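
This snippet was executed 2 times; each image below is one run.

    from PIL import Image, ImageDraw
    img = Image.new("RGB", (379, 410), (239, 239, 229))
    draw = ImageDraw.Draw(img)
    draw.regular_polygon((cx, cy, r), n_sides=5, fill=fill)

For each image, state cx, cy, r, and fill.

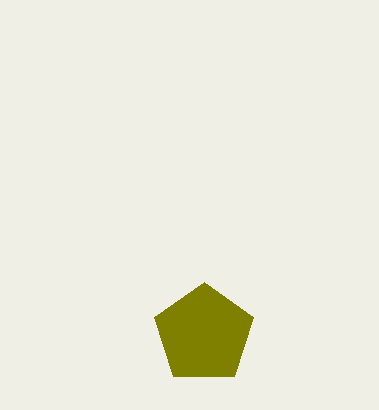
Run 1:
cx = 204
cy = 334
r = 52
fill = 'olive'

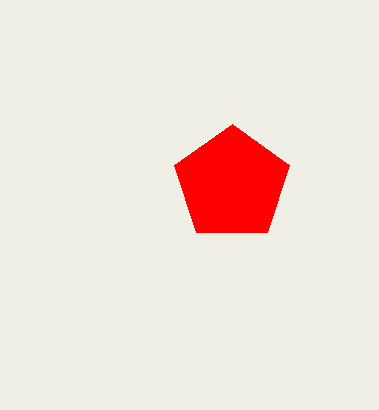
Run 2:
cx = 232; cy = 184; r = 60; fill = 'red'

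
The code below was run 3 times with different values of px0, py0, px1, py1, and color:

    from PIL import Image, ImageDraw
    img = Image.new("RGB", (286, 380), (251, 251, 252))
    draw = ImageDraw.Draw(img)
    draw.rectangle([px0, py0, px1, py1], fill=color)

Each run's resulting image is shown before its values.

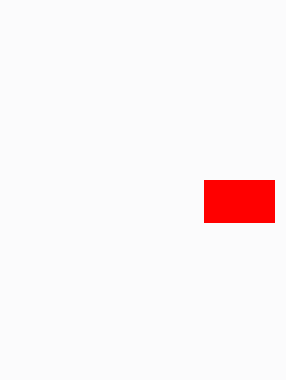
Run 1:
px0 = 204
py0 = 180
px1 = 274
py1 = 222
color = 'red'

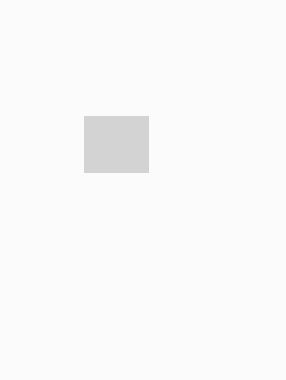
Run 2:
px0 = 84; py0 = 116; px1 = 148; py1 = 172; color = 'lightgray'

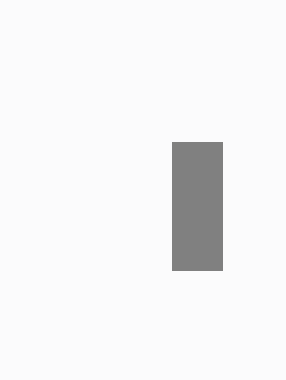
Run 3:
px0 = 172; py0 = 142; px1 = 222; py1 = 270; color = 'gray'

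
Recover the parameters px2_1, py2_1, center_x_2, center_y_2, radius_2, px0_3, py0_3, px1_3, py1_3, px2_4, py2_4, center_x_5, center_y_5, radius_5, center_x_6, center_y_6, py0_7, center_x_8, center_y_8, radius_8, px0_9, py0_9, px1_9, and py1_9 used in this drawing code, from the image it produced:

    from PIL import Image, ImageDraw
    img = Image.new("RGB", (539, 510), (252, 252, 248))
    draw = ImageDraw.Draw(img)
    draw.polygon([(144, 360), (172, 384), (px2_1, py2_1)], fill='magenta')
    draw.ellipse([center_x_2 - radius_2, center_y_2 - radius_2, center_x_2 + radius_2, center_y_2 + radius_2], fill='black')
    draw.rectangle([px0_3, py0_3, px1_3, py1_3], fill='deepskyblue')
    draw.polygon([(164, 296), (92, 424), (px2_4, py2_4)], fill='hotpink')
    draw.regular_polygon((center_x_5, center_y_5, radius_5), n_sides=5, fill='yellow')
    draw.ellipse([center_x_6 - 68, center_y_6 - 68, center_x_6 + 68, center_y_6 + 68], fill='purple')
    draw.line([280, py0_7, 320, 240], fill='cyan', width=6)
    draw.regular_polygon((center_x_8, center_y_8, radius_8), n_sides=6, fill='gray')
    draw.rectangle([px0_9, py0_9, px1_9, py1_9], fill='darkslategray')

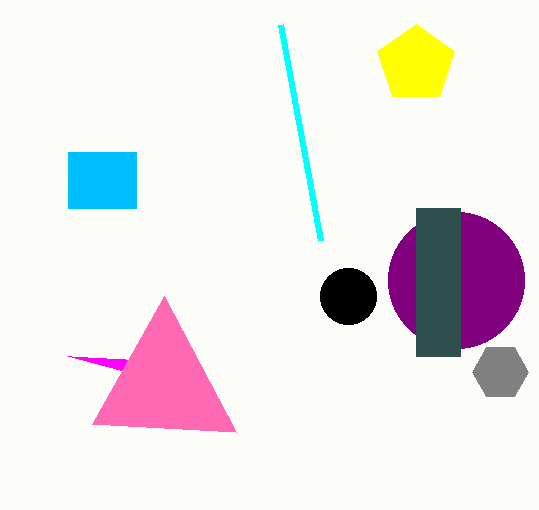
px2_1 = 68; py2_1 = 356; center_x_2 = 348; center_y_2 = 296; radius_2 = 28; px0_3 = 68; py0_3 = 152; px1_3 = 136; py1_3 = 208; px2_4 = 236; py2_4 = 432; center_x_5 = 416; center_y_5 = 64; radius_5 = 40; center_x_6 = 456; center_y_6 = 280; py0_7 = 24; center_x_8 = 500; center_y_8 = 372; radius_8 = 28; px0_9 = 416; py0_9 = 208; px1_9 = 460; py1_9 = 356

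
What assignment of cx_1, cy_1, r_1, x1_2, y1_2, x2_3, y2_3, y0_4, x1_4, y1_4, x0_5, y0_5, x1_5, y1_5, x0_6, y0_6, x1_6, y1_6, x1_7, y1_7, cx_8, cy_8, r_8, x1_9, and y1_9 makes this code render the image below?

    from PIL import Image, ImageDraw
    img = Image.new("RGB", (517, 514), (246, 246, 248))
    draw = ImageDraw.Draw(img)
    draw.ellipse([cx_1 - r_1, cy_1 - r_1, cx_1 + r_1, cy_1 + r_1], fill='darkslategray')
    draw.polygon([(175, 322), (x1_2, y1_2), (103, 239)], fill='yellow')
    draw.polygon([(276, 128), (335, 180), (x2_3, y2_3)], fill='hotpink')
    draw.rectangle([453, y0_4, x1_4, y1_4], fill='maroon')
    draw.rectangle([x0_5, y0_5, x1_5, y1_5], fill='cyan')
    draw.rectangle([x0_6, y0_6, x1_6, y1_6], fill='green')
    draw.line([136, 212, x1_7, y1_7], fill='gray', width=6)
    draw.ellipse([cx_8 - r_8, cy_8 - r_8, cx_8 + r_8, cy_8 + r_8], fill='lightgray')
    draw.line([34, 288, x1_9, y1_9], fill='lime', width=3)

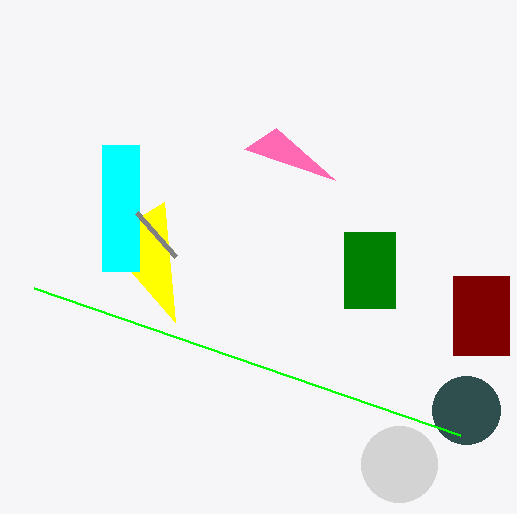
cx_1 = 466, cy_1 = 410, r_1 = 34, x1_2 = 164, y1_2 = 202, x2_3 = 244, y2_3 = 149, y0_4 = 276, x1_4 = 509, y1_4 = 355, x0_5 = 102, y0_5 = 145, x1_5 = 139, y1_5 = 271, x0_6 = 344, y0_6 = 232, x1_6 = 395, y1_6 = 308, x1_7 = 175, y1_7 = 256, cx_8 = 399, cy_8 = 464, r_8 = 38, x1_9 = 460, y1_9 = 435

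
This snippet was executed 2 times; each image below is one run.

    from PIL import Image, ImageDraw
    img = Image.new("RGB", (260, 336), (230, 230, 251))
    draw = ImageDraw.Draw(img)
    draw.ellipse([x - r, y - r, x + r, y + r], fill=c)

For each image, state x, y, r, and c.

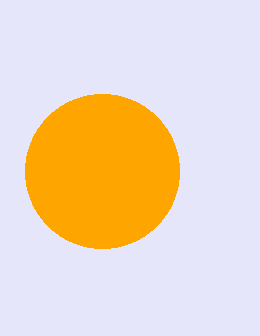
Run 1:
x = 102
y = 171
r = 77
c = 'orange'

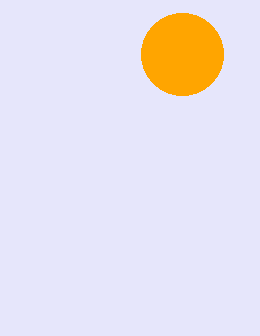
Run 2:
x = 182, y = 54, r = 41, c = 'orange'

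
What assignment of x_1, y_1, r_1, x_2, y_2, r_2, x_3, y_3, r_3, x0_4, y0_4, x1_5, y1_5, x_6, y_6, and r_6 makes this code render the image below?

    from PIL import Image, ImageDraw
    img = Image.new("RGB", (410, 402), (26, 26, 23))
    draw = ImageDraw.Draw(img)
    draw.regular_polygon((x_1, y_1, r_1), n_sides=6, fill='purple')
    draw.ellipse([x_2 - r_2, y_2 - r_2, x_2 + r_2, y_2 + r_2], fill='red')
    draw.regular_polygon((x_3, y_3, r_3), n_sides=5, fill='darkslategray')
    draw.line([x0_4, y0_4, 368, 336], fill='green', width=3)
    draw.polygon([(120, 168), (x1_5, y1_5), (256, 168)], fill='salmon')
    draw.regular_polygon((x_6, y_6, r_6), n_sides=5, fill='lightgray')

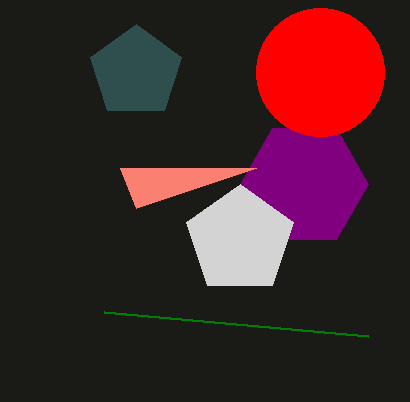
x_1 = 304
y_1 = 184
r_1 = 64
x_2 = 320
y_2 = 72
r_2 = 64
x_3 = 136
y_3 = 72
r_3 = 48
x0_4 = 104
y0_4 = 312
x1_5 = 136
y1_5 = 208
x_6 = 240
y_6 = 240
r_6 = 56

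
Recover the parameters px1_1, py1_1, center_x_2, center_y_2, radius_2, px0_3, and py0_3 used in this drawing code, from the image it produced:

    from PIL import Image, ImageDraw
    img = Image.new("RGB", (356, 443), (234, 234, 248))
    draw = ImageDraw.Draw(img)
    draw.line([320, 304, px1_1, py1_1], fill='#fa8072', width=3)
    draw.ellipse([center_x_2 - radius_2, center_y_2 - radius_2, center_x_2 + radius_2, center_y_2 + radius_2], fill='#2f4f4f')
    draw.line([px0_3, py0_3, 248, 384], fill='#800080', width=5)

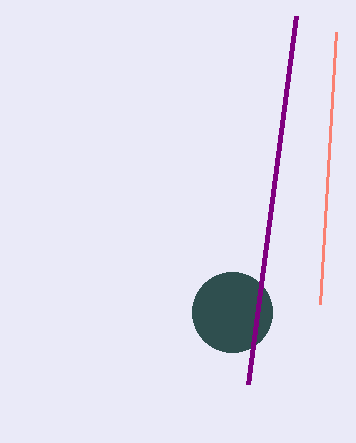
px1_1 = 336; py1_1 = 32; center_x_2 = 232; center_y_2 = 312; radius_2 = 40; px0_3 = 296; py0_3 = 16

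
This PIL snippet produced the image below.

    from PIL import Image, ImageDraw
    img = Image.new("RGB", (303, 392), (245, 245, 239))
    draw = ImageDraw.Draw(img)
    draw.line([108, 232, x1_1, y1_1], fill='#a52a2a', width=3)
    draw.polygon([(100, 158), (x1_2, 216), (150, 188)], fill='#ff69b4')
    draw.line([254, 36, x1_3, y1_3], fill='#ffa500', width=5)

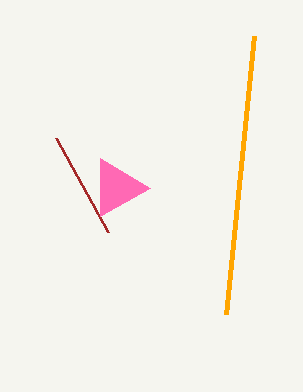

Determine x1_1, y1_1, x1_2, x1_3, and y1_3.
x1_1 = 56; y1_1 = 138; x1_2 = 100; x1_3 = 226; y1_3 = 314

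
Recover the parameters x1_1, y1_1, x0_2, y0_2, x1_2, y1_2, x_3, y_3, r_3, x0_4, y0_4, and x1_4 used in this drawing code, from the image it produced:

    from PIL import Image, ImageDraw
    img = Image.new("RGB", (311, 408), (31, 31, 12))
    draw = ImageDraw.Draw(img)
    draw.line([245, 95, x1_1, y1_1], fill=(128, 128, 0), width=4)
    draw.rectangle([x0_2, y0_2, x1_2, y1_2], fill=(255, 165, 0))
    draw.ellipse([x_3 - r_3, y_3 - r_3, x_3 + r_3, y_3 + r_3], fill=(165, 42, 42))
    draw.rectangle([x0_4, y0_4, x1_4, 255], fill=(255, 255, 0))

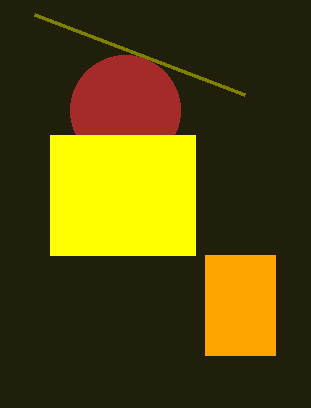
x1_1 = 35; y1_1 = 15; x0_2 = 205; y0_2 = 255; x1_2 = 275; y1_2 = 355; x_3 = 125; y_3 = 110; r_3 = 55; x0_4 = 50; y0_4 = 135; x1_4 = 195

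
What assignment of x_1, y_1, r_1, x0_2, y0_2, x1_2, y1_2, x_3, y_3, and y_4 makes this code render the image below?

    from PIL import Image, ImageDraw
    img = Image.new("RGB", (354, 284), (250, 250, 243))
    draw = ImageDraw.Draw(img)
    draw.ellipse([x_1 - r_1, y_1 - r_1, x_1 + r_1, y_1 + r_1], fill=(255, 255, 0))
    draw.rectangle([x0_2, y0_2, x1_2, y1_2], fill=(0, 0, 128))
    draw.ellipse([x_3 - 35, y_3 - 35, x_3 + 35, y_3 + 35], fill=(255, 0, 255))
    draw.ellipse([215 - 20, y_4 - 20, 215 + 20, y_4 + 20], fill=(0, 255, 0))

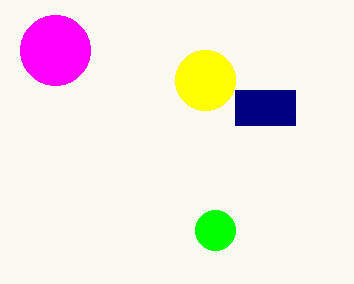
x_1 = 205
y_1 = 80
r_1 = 30
x0_2 = 235
y0_2 = 90
x1_2 = 295
y1_2 = 125
x_3 = 55
y_3 = 50
y_4 = 230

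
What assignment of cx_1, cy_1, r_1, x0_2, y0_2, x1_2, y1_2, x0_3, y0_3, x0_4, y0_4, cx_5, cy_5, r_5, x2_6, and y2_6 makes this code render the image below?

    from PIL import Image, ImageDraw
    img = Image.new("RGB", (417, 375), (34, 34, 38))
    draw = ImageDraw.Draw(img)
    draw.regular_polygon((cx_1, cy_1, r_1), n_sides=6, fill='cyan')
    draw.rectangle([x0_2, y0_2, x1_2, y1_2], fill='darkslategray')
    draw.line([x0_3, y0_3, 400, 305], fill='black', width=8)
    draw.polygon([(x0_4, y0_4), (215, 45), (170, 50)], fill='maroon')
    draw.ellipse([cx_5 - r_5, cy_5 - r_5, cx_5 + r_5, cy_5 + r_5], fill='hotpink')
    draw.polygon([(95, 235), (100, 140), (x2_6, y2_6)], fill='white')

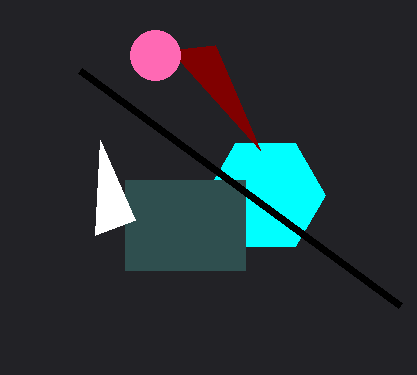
cx_1 = 265
cy_1 = 195
r_1 = 60
x0_2 = 125
y0_2 = 180
x1_2 = 245
y1_2 = 270
x0_3 = 80
y0_3 = 70
x0_4 = 260
y0_4 = 150
cx_5 = 155
cy_5 = 55
r_5 = 25
x2_6 = 135
y2_6 = 220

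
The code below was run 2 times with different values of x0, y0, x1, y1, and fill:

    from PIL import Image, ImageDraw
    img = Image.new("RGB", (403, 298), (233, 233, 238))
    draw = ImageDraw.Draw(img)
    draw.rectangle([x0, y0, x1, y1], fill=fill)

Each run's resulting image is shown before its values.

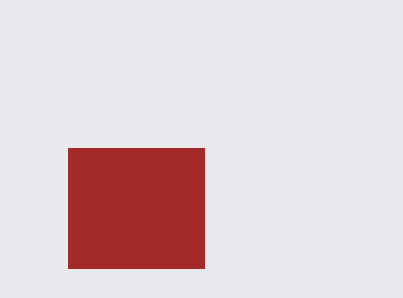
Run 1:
x0 = 68, y0 = 148, x1 = 204, y1 = 268, fill = 'brown'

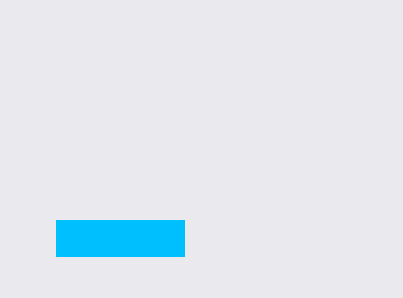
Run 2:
x0 = 56
y0 = 220
x1 = 184
y1 = 256
fill = 'deepskyblue'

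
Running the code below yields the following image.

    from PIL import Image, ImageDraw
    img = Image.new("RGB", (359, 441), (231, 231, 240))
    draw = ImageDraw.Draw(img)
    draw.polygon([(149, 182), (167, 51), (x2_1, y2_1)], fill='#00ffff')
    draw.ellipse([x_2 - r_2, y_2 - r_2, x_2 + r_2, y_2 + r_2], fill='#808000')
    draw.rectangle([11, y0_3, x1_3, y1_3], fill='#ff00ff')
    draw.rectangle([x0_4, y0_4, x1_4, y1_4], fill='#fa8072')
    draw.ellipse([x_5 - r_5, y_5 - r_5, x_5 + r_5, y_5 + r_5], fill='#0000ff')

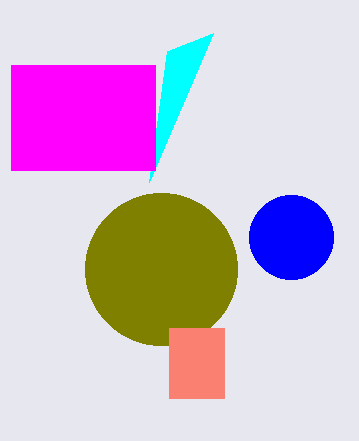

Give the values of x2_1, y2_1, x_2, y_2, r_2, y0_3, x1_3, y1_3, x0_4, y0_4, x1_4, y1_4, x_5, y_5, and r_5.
x2_1 = 213
y2_1 = 33
x_2 = 161
y_2 = 269
r_2 = 76
y0_3 = 65
x1_3 = 155
y1_3 = 170
x0_4 = 169
y0_4 = 328
x1_4 = 224
y1_4 = 398
x_5 = 291
y_5 = 237
r_5 = 42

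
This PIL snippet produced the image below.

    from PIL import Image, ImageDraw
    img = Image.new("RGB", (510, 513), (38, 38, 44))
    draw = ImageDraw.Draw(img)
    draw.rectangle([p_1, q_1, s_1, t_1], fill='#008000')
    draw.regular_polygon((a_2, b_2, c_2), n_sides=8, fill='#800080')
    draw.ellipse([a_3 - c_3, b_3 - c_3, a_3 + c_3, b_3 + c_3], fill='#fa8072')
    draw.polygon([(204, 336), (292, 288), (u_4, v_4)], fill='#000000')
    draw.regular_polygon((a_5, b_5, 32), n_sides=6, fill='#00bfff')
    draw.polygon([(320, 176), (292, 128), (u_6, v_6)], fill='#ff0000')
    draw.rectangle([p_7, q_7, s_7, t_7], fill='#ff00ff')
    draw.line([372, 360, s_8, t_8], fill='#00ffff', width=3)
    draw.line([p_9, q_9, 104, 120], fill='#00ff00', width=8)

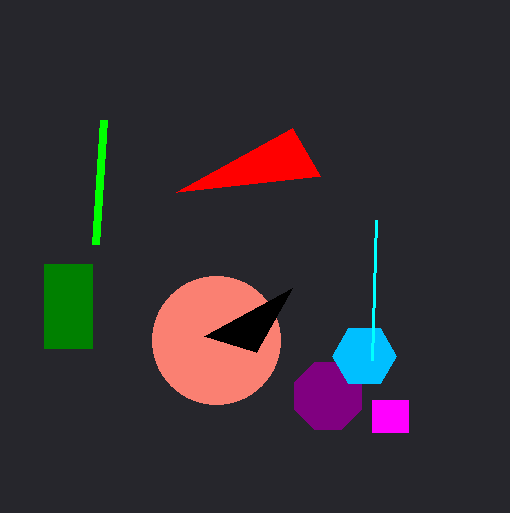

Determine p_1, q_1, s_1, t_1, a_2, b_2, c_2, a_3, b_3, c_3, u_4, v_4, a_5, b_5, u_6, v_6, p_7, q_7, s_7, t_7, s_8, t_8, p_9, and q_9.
p_1 = 44, q_1 = 264, s_1 = 92, t_1 = 348, a_2 = 328, b_2 = 396, c_2 = 36, a_3 = 216, b_3 = 340, c_3 = 64, u_4 = 256, v_4 = 352, a_5 = 364, b_5 = 356, u_6 = 176, v_6 = 192, p_7 = 372, q_7 = 400, s_7 = 408, t_7 = 432, s_8 = 376, t_8 = 220, p_9 = 96, q_9 = 244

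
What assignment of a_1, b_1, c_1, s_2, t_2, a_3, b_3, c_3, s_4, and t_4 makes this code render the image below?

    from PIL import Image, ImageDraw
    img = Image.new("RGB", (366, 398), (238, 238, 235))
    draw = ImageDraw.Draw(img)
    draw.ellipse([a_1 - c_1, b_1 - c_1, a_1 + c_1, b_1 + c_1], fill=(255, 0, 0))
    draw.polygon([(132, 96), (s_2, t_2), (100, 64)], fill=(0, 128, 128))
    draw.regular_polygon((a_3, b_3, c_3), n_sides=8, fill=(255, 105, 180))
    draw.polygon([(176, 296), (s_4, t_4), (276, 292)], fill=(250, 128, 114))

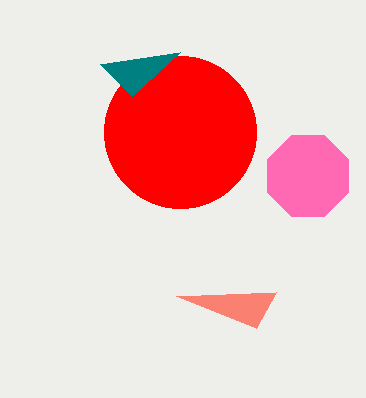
a_1 = 180, b_1 = 132, c_1 = 76, s_2 = 180, t_2 = 52, a_3 = 308, b_3 = 176, c_3 = 44, s_4 = 256, t_4 = 328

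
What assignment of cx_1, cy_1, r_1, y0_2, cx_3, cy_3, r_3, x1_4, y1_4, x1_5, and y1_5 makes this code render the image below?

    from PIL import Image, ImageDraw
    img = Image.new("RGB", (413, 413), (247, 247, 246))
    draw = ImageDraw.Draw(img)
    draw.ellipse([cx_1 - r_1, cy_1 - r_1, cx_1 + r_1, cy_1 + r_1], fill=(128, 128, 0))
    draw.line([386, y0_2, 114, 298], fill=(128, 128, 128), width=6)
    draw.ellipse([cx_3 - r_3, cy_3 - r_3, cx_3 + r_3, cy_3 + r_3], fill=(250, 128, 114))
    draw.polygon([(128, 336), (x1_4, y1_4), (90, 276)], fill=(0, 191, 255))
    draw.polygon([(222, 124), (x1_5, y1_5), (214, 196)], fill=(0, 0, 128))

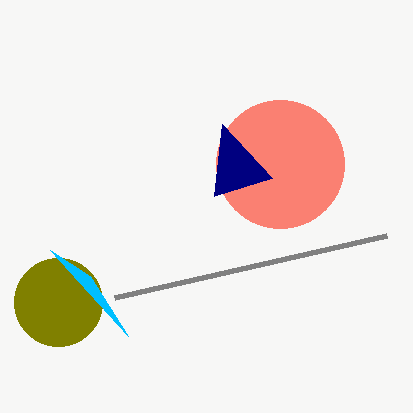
cx_1 = 58, cy_1 = 302, r_1 = 44, y0_2 = 236, cx_3 = 280, cy_3 = 164, r_3 = 64, x1_4 = 50, y1_4 = 250, x1_5 = 272, y1_5 = 178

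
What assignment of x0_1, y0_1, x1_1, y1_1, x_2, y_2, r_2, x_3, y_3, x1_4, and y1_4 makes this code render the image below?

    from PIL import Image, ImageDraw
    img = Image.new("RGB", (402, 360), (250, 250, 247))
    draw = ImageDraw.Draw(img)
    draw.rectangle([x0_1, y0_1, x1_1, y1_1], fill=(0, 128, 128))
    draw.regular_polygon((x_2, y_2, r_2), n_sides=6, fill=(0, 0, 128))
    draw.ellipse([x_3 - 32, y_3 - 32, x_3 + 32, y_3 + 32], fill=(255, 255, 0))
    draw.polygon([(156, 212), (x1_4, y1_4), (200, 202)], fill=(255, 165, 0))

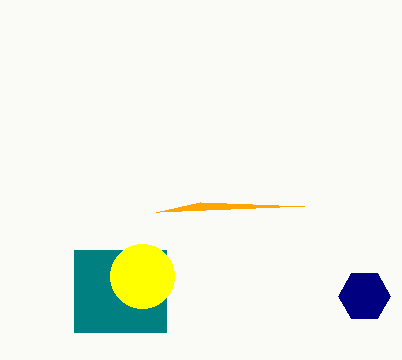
x0_1 = 74, y0_1 = 250, x1_1 = 166, y1_1 = 332, x_2 = 364, y_2 = 296, r_2 = 26, x_3 = 142, y_3 = 276, x1_4 = 304, y1_4 = 206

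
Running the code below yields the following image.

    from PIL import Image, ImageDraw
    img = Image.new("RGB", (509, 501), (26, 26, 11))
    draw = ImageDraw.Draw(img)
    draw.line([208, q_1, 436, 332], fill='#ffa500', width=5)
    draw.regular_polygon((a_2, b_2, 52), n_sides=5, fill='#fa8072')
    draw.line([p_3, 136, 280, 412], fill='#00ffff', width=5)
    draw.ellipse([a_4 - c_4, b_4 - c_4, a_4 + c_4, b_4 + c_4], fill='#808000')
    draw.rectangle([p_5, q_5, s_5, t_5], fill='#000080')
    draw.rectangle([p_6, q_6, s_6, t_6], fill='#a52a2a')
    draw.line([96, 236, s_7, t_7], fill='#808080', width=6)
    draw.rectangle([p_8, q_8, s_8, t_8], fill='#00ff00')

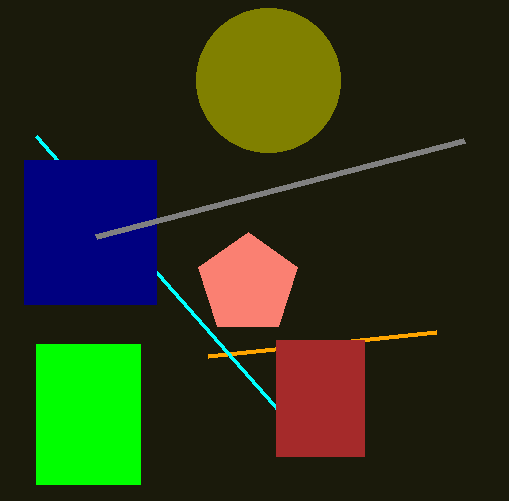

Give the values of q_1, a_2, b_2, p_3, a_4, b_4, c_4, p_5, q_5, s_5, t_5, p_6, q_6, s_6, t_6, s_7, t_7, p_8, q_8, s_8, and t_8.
q_1 = 356, a_2 = 248, b_2 = 284, p_3 = 36, a_4 = 268, b_4 = 80, c_4 = 72, p_5 = 24, q_5 = 160, s_5 = 156, t_5 = 304, p_6 = 276, q_6 = 340, s_6 = 364, t_6 = 456, s_7 = 464, t_7 = 140, p_8 = 36, q_8 = 344, s_8 = 140, t_8 = 484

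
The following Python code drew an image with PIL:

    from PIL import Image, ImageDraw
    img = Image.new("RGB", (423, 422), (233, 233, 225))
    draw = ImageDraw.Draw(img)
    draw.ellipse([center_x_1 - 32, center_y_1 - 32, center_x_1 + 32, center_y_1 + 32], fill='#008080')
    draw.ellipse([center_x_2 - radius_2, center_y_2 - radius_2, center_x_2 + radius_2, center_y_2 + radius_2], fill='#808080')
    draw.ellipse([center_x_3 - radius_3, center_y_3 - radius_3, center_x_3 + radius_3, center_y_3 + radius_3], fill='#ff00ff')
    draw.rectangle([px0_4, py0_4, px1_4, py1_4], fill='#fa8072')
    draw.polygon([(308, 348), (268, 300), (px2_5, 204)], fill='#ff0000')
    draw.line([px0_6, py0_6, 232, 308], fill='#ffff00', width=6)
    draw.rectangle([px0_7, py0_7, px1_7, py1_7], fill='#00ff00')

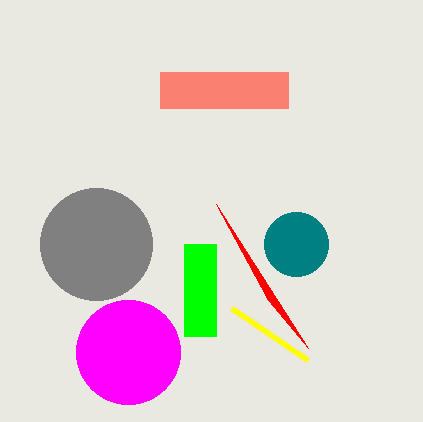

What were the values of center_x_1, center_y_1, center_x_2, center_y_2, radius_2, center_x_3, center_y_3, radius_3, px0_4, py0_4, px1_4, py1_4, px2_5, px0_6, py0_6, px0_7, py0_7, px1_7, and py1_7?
center_x_1 = 296; center_y_1 = 244; center_x_2 = 96; center_y_2 = 244; radius_2 = 56; center_x_3 = 128; center_y_3 = 352; radius_3 = 52; px0_4 = 160; py0_4 = 72; px1_4 = 288; py1_4 = 108; px2_5 = 216; px0_6 = 308; py0_6 = 360; px0_7 = 184; py0_7 = 244; px1_7 = 216; py1_7 = 336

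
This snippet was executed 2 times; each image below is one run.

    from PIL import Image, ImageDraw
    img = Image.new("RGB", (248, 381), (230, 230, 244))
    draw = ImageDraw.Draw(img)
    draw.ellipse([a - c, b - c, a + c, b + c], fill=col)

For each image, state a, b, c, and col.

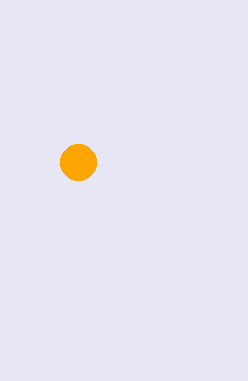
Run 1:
a = 78
b = 162
c = 18
col = 'orange'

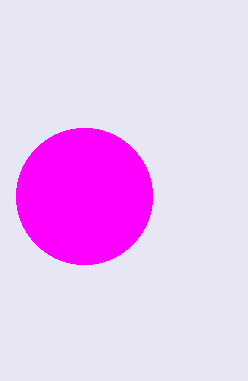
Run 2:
a = 84; b = 196; c = 68; col = 'magenta'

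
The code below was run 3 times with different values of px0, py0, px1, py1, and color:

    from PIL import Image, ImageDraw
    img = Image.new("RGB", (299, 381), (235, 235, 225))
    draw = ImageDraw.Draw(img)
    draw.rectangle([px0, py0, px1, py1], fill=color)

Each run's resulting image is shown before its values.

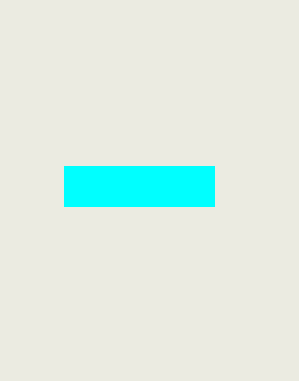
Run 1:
px0 = 64
py0 = 166
px1 = 214
py1 = 206
color = 'cyan'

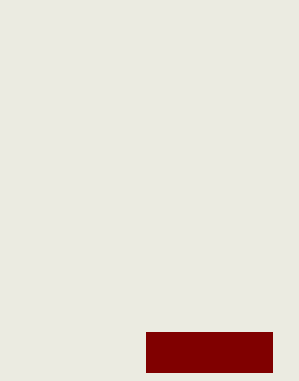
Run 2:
px0 = 146
py0 = 332
px1 = 272
py1 = 372
color = 'maroon'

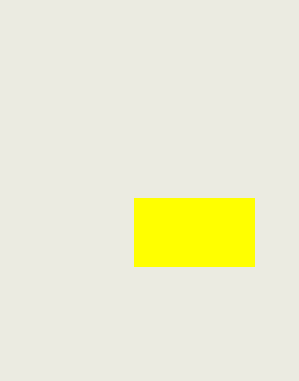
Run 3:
px0 = 134, py0 = 198, px1 = 254, py1 = 266, color = 'yellow'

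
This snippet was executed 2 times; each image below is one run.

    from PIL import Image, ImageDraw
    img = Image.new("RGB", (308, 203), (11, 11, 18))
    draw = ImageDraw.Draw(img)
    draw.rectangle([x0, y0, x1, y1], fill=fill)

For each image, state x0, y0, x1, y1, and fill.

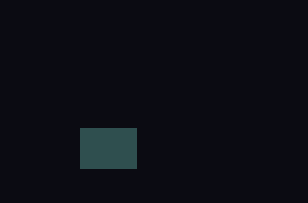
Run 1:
x0 = 80, y0 = 128, x1 = 136, y1 = 168, fill = 'darkslategray'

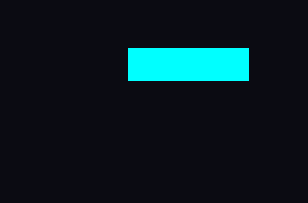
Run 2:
x0 = 128, y0 = 48, x1 = 248, y1 = 80, fill = 'cyan'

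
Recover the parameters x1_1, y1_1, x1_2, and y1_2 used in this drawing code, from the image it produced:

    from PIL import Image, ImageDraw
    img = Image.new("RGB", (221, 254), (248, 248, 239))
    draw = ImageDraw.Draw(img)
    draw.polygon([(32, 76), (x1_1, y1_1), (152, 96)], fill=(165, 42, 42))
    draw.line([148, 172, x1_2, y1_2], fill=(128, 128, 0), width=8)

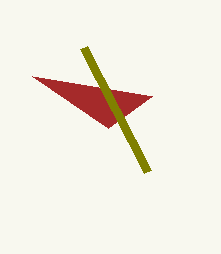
x1_1 = 108; y1_1 = 128; x1_2 = 84; y1_2 = 48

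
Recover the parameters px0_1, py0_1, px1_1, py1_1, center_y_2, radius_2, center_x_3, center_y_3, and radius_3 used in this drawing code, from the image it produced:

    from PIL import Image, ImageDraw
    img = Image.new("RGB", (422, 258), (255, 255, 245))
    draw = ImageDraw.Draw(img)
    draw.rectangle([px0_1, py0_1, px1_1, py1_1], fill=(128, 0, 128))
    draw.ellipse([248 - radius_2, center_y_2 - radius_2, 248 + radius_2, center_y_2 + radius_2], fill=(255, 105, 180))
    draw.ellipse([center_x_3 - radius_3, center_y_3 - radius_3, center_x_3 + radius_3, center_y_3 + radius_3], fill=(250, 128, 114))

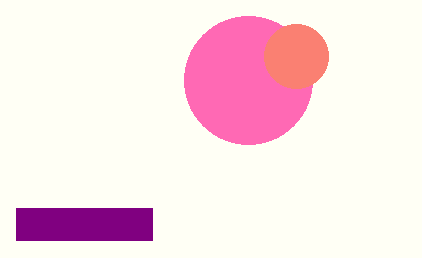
px0_1 = 16; py0_1 = 208; px1_1 = 152; py1_1 = 240; center_y_2 = 80; radius_2 = 64; center_x_3 = 296; center_y_3 = 56; radius_3 = 32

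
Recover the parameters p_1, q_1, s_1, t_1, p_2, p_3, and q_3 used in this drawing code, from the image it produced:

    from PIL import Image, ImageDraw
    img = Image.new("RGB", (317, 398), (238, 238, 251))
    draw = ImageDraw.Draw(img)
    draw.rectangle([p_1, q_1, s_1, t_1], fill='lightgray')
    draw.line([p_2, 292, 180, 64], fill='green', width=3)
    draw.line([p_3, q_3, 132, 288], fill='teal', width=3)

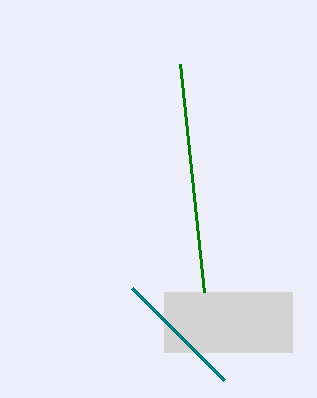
p_1 = 164
q_1 = 292
s_1 = 292
t_1 = 352
p_2 = 204
p_3 = 224
q_3 = 380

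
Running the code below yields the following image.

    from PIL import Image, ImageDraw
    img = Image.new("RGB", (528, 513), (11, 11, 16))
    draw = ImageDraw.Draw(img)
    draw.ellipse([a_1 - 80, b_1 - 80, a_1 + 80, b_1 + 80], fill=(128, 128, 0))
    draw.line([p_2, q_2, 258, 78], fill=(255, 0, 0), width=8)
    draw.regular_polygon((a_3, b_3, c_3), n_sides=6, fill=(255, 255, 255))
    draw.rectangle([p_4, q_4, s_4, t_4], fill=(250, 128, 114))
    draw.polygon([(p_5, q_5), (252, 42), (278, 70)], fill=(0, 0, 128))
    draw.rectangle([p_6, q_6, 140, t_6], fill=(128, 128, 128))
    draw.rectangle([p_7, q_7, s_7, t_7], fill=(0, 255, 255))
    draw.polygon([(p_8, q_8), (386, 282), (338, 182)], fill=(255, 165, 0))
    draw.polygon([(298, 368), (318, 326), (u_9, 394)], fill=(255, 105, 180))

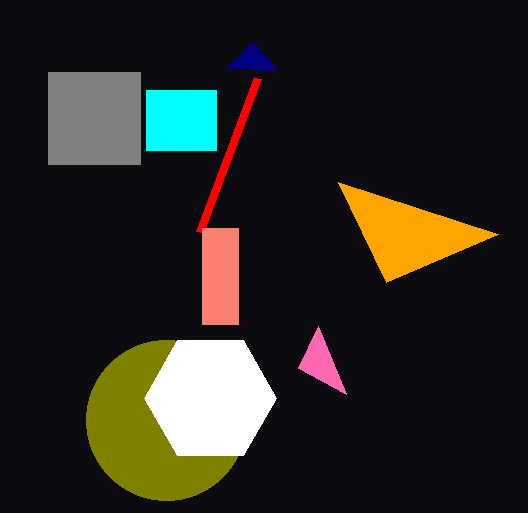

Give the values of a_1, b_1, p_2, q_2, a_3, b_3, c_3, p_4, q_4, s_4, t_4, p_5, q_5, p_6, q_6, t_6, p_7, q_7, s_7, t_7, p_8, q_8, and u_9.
a_1 = 166; b_1 = 420; p_2 = 200; q_2 = 232; a_3 = 210; b_3 = 398; c_3 = 66; p_4 = 202; q_4 = 228; s_4 = 238; t_4 = 324; p_5 = 226; q_5 = 68; p_6 = 48; q_6 = 72; t_6 = 164; p_7 = 146; q_7 = 90; s_7 = 216; t_7 = 150; p_8 = 498; q_8 = 234; u_9 = 346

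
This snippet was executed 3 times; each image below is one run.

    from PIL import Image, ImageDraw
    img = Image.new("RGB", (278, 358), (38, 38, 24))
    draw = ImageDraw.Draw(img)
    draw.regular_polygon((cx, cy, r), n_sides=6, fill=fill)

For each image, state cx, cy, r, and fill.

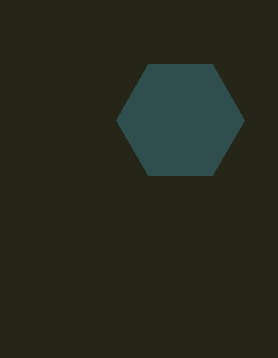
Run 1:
cx = 180
cy = 120
r = 64
fill = 'darkslategray'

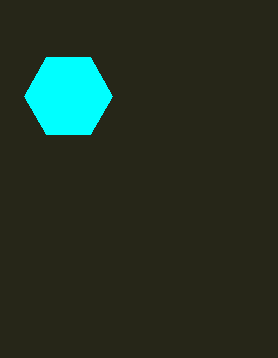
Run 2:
cx = 68, cy = 96, r = 44, fill = 'cyan'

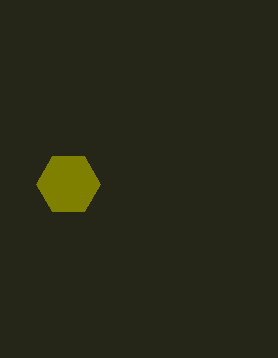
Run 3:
cx = 68
cy = 184
r = 32
fill = 'olive'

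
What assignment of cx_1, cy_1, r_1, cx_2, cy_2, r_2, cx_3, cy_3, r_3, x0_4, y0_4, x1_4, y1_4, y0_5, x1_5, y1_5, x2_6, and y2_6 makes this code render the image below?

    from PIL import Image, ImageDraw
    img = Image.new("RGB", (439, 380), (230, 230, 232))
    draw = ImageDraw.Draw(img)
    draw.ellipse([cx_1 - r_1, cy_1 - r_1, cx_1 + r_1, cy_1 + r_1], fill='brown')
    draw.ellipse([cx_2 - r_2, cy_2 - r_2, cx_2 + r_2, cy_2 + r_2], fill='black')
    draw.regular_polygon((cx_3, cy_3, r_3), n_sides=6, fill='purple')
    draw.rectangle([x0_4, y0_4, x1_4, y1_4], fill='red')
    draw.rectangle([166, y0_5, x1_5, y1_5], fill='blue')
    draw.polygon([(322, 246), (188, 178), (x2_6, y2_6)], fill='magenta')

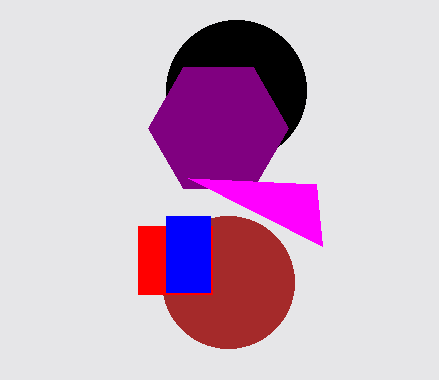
cx_1 = 228
cy_1 = 282
r_1 = 66
cx_2 = 236
cy_2 = 90
r_2 = 70
cx_3 = 218
cy_3 = 128
r_3 = 70
x0_4 = 138
y0_4 = 226
x1_4 = 212
y1_4 = 294
y0_5 = 216
x1_5 = 210
y1_5 = 292
x2_6 = 316
y2_6 = 184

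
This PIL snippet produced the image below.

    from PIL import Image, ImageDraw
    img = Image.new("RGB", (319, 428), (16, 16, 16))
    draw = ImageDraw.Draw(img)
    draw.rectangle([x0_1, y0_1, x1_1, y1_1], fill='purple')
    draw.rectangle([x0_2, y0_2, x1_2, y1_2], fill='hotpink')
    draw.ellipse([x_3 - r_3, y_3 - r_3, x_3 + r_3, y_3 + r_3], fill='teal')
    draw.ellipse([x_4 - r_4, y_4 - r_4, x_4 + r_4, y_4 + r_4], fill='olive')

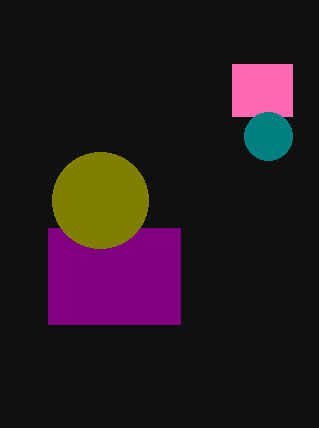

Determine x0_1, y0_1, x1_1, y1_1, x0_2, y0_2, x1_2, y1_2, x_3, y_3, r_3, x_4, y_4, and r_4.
x0_1 = 48
y0_1 = 228
x1_1 = 180
y1_1 = 324
x0_2 = 232
y0_2 = 64
x1_2 = 292
y1_2 = 116
x_3 = 268
y_3 = 136
r_3 = 24
x_4 = 100
y_4 = 200
r_4 = 48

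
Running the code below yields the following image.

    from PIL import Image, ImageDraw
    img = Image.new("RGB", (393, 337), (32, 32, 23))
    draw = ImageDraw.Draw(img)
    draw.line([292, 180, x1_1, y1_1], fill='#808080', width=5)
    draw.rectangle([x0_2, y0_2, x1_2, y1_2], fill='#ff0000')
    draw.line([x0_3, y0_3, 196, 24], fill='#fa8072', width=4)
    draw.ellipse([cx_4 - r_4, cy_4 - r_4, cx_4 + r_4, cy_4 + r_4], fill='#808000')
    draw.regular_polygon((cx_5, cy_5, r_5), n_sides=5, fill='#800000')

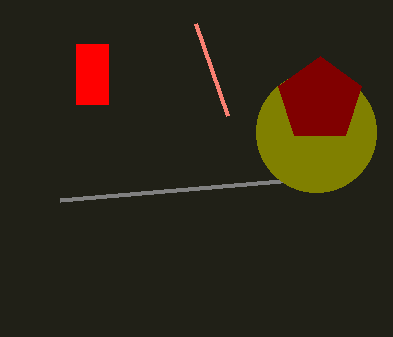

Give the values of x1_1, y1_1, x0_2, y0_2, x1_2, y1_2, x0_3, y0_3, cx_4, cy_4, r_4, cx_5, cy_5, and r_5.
x1_1 = 60, y1_1 = 200, x0_2 = 76, y0_2 = 44, x1_2 = 108, y1_2 = 104, x0_3 = 228, y0_3 = 116, cx_4 = 316, cy_4 = 132, r_4 = 60, cx_5 = 320, cy_5 = 100, r_5 = 44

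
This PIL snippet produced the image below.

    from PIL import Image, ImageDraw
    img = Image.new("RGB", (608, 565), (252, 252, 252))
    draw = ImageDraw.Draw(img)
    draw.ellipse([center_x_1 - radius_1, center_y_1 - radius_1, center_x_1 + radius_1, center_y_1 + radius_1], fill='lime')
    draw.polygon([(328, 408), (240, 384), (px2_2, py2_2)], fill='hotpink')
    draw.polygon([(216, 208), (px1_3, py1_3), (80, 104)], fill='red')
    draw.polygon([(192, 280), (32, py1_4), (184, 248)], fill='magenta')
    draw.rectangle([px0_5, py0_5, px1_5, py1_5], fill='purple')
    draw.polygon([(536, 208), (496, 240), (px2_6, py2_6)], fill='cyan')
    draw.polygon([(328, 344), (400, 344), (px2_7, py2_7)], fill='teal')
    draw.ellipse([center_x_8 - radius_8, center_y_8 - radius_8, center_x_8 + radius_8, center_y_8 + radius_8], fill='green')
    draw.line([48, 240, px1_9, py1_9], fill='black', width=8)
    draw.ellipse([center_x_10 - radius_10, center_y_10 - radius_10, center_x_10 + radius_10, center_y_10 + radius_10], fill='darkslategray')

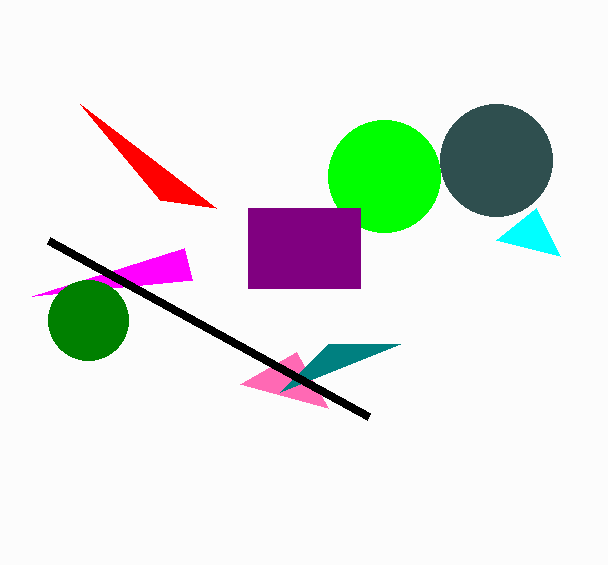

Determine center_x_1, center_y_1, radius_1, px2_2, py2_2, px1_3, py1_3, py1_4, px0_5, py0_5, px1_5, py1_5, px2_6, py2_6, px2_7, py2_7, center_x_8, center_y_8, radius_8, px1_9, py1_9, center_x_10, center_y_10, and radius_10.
center_x_1 = 384; center_y_1 = 176; radius_1 = 56; px2_2 = 296; py2_2 = 352; px1_3 = 160; py1_3 = 200; py1_4 = 296; px0_5 = 248; py0_5 = 208; px1_5 = 360; py1_5 = 288; px2_6 = 560; py2_6 = 256; px2_7 = 280; py2_7 = 392; center_x_8 = 88; center_y_8 = 320; radius_8 = 40; px1_9 = 368; py1_9 = 416; center_x_10 = 496; center_y_10 = 160; radius_10 = 56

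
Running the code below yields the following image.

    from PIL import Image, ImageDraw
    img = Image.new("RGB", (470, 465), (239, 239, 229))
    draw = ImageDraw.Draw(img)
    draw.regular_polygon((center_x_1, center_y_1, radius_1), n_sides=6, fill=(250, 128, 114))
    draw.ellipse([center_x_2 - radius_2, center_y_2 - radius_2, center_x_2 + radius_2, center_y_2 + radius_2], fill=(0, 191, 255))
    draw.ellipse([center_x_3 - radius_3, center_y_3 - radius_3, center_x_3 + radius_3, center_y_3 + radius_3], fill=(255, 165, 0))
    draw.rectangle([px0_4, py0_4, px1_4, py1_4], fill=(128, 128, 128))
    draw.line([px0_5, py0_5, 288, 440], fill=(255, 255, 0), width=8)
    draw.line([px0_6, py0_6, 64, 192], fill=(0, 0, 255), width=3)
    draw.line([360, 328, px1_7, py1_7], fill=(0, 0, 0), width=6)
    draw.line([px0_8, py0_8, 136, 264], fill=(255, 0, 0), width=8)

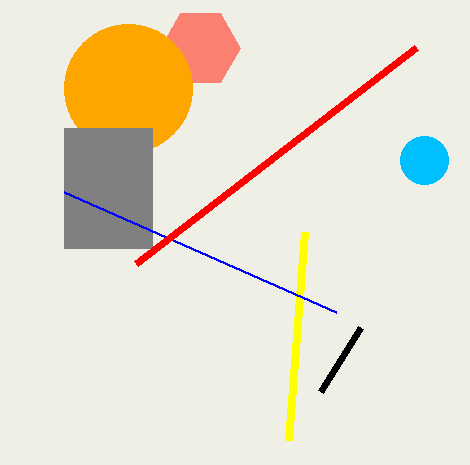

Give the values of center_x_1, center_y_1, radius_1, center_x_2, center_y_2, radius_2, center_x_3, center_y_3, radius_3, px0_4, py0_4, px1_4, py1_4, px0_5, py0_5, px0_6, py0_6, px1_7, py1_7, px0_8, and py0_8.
center_x_1 = 200; center_y_1 = 48; radius_1 = 40; center_x_2 = 424; center_y_2 = 160; radius_2 = 24; center_x_3 = 128; center_y_3 = 88; radius_3 = 64; px0_4 = 64; py0_4 = 128; px1_4 = 152; py1_4 = 248; px0_5 = 304; py0_5 = 232; px0_6 = 336; py0_6 = 312; px1_7 = 320; py1_7 = 392; px0_8 = 416; py0_8 = 48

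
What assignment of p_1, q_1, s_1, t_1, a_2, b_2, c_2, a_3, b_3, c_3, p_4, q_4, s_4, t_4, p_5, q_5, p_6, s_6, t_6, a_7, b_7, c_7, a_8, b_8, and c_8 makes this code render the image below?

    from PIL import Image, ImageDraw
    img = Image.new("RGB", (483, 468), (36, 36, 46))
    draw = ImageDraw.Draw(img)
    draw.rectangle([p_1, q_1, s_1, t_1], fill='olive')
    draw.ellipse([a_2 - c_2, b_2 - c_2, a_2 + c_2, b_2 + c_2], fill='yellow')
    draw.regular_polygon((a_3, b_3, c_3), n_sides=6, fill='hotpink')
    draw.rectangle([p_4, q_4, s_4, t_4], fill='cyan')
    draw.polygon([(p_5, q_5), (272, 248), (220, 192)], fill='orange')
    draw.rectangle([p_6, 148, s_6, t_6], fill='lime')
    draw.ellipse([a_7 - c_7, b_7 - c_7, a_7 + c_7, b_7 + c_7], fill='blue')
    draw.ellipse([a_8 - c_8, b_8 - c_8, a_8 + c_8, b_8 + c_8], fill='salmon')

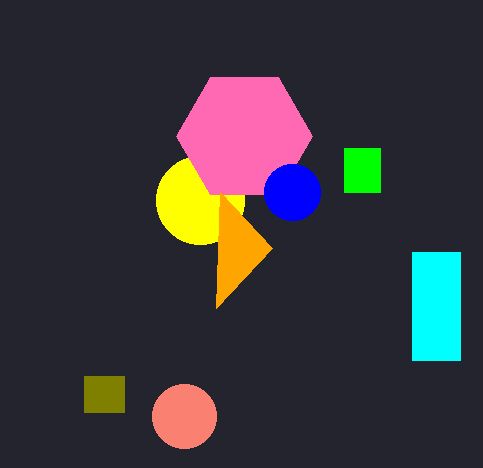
p_1 = 84, q_1 = 376, s_1 = 124, t_1 = 412, a_2 = 200, b_2 = 200, c_2 = 44, a_3 = 244, b_3 = 136, c_3 = 68, p_4 = 412, q_4 = 252, s_4 = 460, t_4 = 360, p_5 = 216, q_5 = 308, p_6 = 344, s_6 = 380, t_6 = 192, a_7 = 292, b_7 = 192, c_7 = 28, a_8 = 184, b_8 = 416, c_8 = 32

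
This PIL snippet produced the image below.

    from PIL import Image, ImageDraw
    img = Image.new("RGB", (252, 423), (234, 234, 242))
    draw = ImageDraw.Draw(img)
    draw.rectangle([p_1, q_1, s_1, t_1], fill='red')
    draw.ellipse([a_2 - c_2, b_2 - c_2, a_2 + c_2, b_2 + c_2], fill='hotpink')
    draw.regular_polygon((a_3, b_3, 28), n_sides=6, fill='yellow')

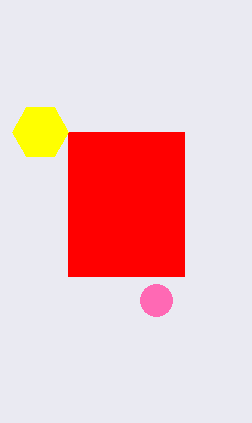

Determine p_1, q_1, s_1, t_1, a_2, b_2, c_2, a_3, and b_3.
p_1 = 68, q_1 = 132, s_1 = 184, t_1 = 276, a_2 = 156, b_2 = 300, c_2 = 16, a_3 = 40, b_3 = 132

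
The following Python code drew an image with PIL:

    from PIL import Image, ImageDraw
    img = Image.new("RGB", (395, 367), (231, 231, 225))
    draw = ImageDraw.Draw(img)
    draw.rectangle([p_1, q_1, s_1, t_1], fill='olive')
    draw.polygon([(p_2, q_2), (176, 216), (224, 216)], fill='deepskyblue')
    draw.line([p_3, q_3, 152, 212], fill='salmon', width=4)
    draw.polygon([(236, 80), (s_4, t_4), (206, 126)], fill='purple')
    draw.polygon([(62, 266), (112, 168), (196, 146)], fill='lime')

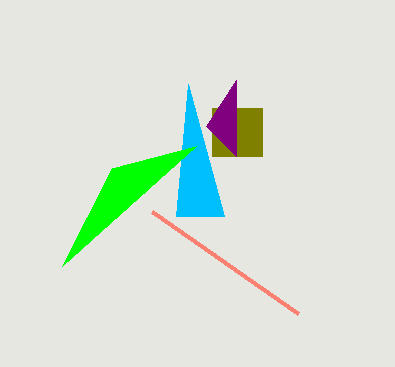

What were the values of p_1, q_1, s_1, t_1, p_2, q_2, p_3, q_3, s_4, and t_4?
p_1 = 212, q_1 = 108, s_1 = 262, t_1 = 156, p_2 = 188, q_2 = 84, p_3 = 298, q_3 = 314, s_4 = 236, t_4 = 156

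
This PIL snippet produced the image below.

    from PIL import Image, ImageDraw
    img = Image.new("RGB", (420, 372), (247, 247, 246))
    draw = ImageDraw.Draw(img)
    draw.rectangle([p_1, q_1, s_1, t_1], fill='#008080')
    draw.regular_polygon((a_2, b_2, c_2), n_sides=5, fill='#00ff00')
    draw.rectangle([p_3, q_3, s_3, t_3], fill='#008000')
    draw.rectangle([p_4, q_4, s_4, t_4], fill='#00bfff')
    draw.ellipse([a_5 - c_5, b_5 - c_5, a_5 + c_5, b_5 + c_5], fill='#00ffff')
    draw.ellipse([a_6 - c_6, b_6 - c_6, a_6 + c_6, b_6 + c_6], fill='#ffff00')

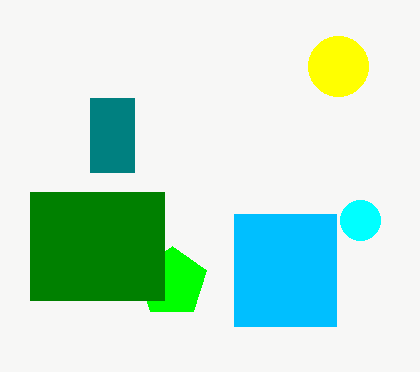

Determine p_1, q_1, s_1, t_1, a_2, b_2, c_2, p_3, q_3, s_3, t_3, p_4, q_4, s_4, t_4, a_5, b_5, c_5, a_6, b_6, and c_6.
p_1 = 90, q_1 = 98, s_1 = 134, t_1 = 172, a_2 = 172, b_2 = 282, c_2 = 36, p_3 = 30, q_3 = 192, s_3 = 164, t_3 = 300, p_4 = 234, q_4 = 214, s_4 = 336, t_4 = 326, a_5 = 360, b_5 = 220, c_5 = 20, a_6 = 338, b_6 = 66, c_6 = 30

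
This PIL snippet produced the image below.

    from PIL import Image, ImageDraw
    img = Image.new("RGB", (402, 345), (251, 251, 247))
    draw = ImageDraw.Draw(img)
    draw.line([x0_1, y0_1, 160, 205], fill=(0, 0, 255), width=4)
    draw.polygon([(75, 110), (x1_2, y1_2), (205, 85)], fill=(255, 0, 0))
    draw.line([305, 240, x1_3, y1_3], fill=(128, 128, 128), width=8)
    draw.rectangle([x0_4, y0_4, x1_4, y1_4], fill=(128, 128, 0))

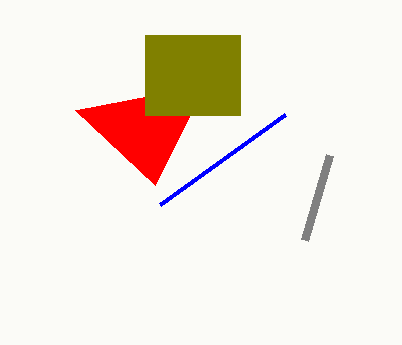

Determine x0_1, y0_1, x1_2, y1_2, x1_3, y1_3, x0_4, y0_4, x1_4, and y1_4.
x0_1 = 285, y0_1 = 115, x1_2 = 155, y1_2 = 185, x1_3 = 330, y1_3 = 155, x0_4 = 145, y0_4 = 35, x1_4 = 240, y1_4 = 115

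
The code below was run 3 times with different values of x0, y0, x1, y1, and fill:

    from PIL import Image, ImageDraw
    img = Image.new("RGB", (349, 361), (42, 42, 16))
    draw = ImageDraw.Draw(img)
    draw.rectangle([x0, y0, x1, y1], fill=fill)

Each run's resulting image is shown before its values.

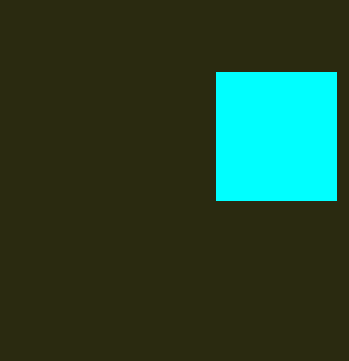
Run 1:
x0 = 216, y0 = 72, x1 = 336, y1 = 200, fill = 'cyan'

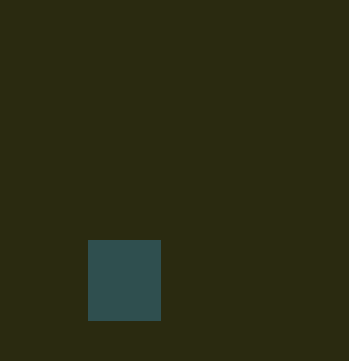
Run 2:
x0 = 88
y0 = 240
x1 = 160
y1 = 320
fill = 'darkslategray'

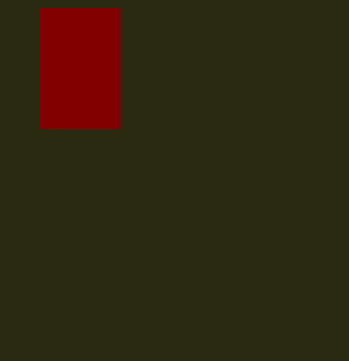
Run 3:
x0 = 40; y0 = 8; x1 = 120; y1 = 128; fill = 'maroon'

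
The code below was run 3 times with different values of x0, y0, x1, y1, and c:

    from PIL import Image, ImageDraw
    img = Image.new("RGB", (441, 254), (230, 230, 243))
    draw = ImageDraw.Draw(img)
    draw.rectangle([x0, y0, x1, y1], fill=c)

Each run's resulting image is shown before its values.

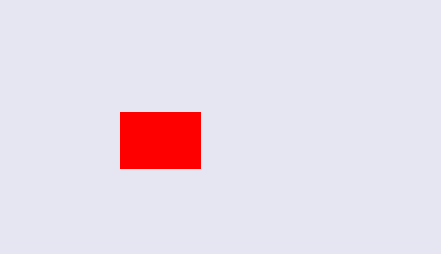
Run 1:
x0 = 120, y0 = 112, x1 = 200, y1 = 168, c = 'red'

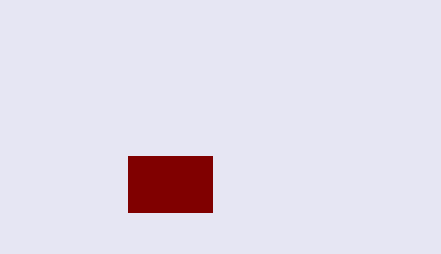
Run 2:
x0 = 128, y0 = 156, x1 = 212, y1 = 212, c = 'maroon'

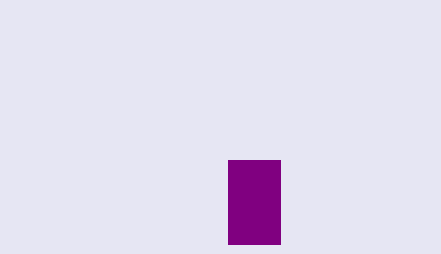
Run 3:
x0 = 228; y0 = 160; x1 = 280; y1 = 244; c = 'purple'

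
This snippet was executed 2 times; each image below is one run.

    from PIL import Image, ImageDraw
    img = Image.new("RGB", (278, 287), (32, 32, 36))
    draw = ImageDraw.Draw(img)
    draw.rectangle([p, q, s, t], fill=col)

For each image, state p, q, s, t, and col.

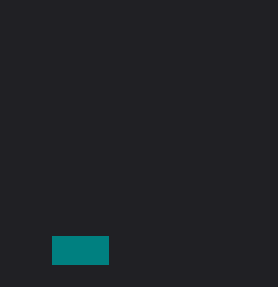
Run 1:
p = 52, q = 236, s = 108, t = 264, col = 'teal'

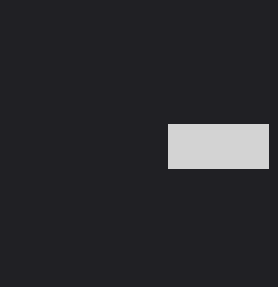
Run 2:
p = 168; q = 124; s = 268; t = 168; col = 'lightgray'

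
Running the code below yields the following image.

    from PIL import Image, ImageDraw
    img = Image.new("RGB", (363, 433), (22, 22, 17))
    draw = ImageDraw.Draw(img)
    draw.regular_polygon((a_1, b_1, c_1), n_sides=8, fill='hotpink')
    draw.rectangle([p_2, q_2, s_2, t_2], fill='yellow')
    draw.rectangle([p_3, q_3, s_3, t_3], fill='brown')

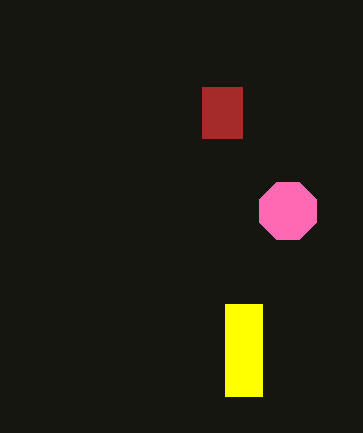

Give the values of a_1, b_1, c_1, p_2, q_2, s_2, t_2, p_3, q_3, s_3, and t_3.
a_1 = 288, b_1 = 211, c_1 = 31, p_2 = 225, q_2 = 304, s_2 = 262, t_2 = 396, p_3 = 202, q_3 = 87, s_3 = 242, t_3 = 138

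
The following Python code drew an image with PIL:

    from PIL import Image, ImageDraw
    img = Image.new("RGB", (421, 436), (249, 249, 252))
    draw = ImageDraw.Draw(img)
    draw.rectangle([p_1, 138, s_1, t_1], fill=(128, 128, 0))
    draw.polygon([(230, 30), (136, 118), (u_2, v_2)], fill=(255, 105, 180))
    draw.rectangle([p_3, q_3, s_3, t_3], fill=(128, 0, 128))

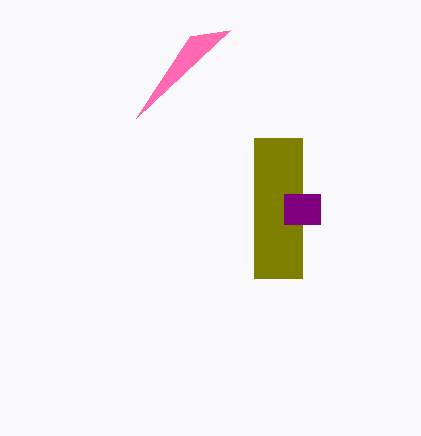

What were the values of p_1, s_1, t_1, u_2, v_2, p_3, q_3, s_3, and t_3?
p_1 = 254
s_1 = 302
t_1 = 278
u_2 = 190
v_2 = 36
p_3 = 284
q_3 = 194
s_3 = 320
t_3 = 224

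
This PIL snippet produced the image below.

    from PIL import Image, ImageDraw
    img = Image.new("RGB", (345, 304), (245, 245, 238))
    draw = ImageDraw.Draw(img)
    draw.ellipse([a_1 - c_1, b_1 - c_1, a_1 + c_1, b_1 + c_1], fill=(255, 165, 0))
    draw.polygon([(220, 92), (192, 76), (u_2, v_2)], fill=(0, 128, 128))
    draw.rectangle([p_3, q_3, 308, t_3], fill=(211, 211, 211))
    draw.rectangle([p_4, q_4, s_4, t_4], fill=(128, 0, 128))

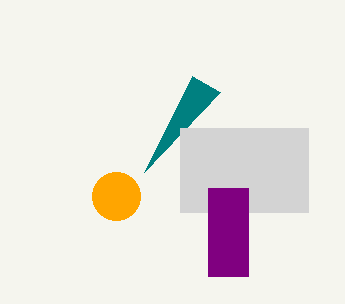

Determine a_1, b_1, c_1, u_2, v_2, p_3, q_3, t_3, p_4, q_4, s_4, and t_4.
a_1 = 116; b_1 = 196; c_1 = 24; u_2 = 144; v_2 = 172; p_3 = 180; q_3 = 128; t_3 = 212; p_4 = 208; q_4 = 188; s_4 = 248; t_4 = 276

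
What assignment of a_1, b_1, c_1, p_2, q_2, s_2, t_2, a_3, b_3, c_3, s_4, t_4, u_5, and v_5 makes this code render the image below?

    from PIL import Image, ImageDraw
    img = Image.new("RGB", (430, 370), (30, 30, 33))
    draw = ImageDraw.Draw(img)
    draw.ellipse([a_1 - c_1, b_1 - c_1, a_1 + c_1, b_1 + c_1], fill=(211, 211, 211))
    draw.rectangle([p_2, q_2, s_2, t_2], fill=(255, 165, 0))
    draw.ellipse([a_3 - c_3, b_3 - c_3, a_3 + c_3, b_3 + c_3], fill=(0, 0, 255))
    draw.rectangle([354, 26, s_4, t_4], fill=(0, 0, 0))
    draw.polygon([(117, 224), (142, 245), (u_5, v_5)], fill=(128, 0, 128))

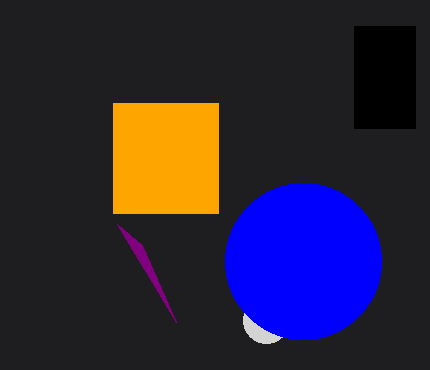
a_1 = 266, b_1 = 320, c_1 = 23, p_2 = 113, q_2 = 103, s_2 = 218, t_2 = 213, a_3 = 303, b_3 = 261, c_3 = 78, s_4 = 415, t_4 = 128, u_5 = 176, v_5 = 322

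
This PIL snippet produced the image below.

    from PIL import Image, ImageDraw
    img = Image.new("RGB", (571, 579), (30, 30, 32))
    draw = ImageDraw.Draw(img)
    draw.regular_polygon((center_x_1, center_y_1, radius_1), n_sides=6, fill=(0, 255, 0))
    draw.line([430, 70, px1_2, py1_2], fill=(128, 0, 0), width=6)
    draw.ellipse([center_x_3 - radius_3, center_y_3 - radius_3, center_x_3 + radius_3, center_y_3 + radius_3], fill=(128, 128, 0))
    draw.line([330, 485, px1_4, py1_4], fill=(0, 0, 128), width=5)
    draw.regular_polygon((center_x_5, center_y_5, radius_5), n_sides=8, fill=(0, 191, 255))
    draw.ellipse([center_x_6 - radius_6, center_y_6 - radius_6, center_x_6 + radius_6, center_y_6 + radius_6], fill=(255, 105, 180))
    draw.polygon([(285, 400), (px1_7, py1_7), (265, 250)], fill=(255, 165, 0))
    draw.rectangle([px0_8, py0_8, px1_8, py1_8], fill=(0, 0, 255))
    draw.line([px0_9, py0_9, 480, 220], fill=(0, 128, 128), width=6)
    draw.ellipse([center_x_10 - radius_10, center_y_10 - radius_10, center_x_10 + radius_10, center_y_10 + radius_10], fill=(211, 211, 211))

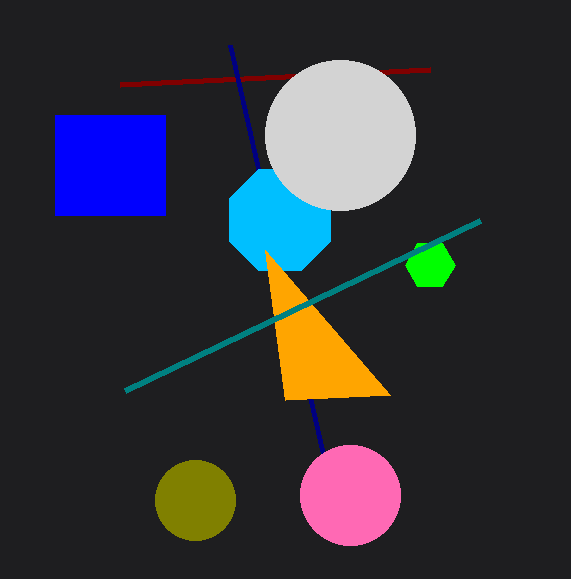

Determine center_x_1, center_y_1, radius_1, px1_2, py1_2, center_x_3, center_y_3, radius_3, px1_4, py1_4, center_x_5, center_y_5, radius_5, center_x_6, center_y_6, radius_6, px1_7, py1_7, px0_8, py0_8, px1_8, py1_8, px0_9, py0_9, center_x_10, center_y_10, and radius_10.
center_x_1 = 430
center_y_1 = 265
radius_1 = 25
px1_2 = 120
py1_2 = 85
center_x_3 = 195
center_y_3 = 500
radius_3 = 40
px1_4 = 230
py1_4 = 45
center_x_5 = 280
center_y_5 = 220
radius_5 = 55
center_x_6 = 350
center_y_6 = 495
radius_6 = 50
px1_7 = 390
py1_7 = 395
px0_8 = 55
py0_8 = 115
px1_8 = 165
py1_8 = 215
px0_9 = 125
py0_9 = 390
center_x_10 = 340
center_y_10 = 135
radius_10 = 75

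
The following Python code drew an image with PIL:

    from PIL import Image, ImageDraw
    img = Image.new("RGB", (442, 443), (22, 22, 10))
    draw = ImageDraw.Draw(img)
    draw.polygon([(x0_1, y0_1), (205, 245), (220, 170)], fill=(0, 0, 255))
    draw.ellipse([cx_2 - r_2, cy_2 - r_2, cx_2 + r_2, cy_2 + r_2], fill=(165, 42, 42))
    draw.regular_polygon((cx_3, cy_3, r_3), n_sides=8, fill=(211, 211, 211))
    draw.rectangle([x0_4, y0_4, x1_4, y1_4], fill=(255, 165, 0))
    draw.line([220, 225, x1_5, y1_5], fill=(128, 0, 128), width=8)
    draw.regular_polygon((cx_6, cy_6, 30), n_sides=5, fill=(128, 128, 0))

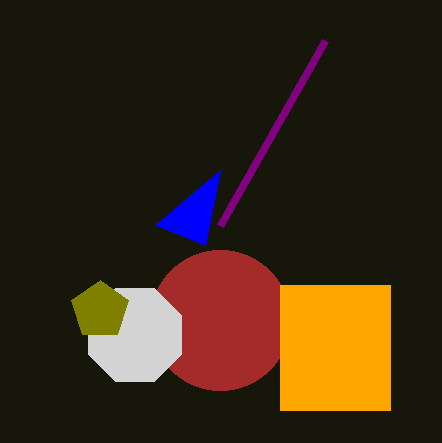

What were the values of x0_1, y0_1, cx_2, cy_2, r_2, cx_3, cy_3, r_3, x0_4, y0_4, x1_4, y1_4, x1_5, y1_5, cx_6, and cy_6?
x0_1 = 155
y0_1 = 225
cx_2 = 220
cy_2 = 320
r_2 = 70
cx_3 = 135
cy_3 = 335
r_3 = 50
x0_4 = 280
y0_4 = 285
x1_4 = 390
y1_4 = 410
x1_5 = 325
y1_5 = 40
cx_6 = 100
cy_6 = 310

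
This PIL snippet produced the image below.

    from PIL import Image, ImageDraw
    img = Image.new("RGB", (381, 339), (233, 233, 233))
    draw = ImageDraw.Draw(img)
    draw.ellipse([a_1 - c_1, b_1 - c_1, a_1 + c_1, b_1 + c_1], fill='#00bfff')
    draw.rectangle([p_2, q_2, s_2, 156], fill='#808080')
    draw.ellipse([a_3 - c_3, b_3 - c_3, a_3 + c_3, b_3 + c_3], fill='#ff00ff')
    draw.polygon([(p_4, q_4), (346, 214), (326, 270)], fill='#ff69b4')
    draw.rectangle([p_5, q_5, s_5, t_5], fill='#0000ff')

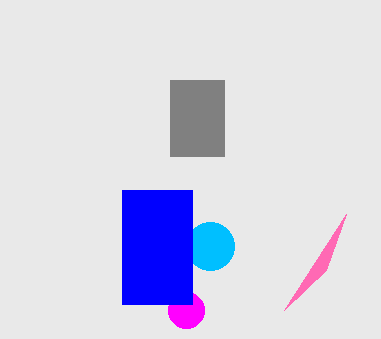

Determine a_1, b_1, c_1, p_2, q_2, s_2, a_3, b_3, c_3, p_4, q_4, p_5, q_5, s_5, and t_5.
a_1 = 210
b_1 = 246
c_1 = 24
p_2 = 170
q_2 = 80
s_2 = 224
a_3 = 186
b_3 = 310
c_3 = 18
p_4 = 284
q_4 = 310
p_5 = 122
q_5 = 190
s_5 = 192
t_5 = 304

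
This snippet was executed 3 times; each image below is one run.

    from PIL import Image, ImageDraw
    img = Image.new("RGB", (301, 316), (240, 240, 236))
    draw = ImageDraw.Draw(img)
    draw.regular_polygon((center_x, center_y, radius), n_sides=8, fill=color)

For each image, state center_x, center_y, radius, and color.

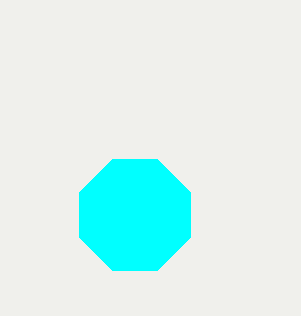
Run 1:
center_x = 135, center_y = 215, radius = 60, color = 'cyan'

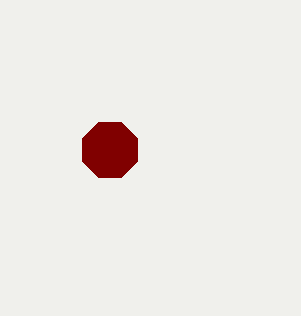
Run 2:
center_x = 110
center_y = 150
radius = 30
color = 'maroon'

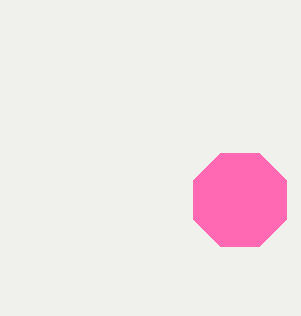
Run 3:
center_x = 240, center_y = 200, radius = 50, color = 'hotpink'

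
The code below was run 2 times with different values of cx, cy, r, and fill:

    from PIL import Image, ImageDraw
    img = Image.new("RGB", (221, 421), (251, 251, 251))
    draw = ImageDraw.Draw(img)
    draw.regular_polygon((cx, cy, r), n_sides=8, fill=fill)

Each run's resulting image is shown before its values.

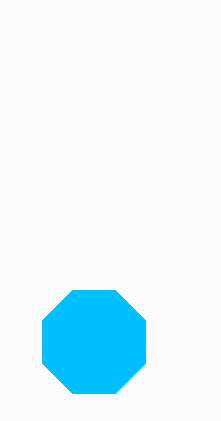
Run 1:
cx = 94, cy = 342, r = 56, fill = 'deepskyblue'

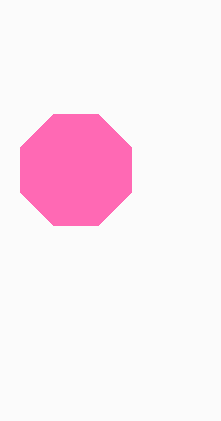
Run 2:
cx = 76; cy = 170; r = 60; fill = 'hotpink'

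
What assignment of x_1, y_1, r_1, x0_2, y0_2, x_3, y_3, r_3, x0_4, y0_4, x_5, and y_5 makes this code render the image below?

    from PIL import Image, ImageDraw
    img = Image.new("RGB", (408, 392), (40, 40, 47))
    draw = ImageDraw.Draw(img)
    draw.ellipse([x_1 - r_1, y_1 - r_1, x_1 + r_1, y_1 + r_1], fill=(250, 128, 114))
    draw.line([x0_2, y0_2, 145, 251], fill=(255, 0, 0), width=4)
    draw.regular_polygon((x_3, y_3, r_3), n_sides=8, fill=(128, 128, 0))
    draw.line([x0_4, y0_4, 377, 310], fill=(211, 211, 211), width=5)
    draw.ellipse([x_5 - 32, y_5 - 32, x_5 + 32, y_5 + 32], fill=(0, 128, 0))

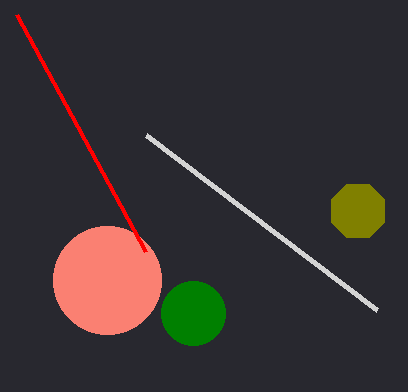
x_1 = 107; y_1 = 280; r_1 = 54; x0_2 = 16; y0_2 = 14; x_3 = 358; y_3 = 211; r_3 = 29; x0_4 = 146; y0_4 = 135; x_5 = 193; y_5 = 313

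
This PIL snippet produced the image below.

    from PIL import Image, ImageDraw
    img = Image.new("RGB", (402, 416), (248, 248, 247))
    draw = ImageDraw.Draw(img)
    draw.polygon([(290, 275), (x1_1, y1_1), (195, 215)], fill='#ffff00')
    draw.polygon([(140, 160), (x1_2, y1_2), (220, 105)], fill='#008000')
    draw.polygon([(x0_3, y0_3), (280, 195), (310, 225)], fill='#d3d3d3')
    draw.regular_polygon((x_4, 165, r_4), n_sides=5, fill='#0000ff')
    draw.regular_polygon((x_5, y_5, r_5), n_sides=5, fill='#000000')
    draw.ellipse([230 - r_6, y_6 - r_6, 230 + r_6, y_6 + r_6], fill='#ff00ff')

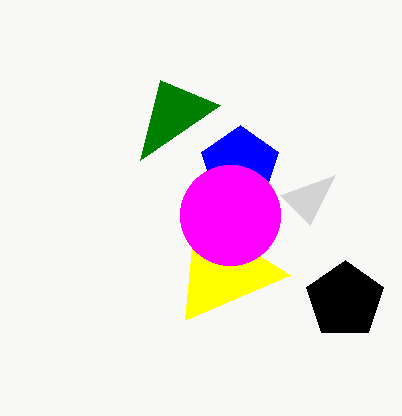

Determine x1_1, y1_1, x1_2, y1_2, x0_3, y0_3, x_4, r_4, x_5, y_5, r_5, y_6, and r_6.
x1_1 = 185
y1_1 = 320
x1_2 = 160
y1_2 = 80
x0_3 = 335
y0_3 = 175
x_4 = 240
r_4 = 40
x_5 = 345
y_5 = 300
r_5 = 40
y_6 = 215
r_6 = 50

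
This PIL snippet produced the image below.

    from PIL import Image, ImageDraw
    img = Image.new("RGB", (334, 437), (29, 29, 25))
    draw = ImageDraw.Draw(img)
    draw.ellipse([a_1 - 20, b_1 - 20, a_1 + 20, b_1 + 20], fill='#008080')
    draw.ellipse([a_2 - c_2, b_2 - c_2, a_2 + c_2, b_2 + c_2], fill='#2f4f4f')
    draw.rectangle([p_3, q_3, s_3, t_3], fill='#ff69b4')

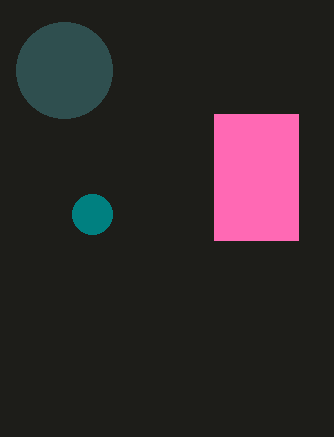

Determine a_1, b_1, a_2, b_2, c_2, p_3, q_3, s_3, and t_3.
a_1 = 92, b_1 = 214, a_2 = 64, b_2 = 70, c_2 = 48, p_3 = 214, q_3 = 114, s_3 = 298, t_3 = 240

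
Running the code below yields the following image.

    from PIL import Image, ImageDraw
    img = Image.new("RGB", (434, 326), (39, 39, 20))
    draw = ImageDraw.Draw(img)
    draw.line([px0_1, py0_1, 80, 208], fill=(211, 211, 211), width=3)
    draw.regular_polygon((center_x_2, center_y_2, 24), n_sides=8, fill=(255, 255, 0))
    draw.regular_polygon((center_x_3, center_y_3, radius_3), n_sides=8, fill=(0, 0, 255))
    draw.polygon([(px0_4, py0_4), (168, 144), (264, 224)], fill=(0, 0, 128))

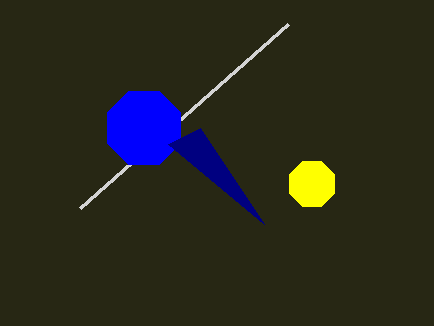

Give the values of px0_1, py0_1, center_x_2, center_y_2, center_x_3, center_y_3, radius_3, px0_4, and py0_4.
px0_1 = 288, py0_1 = 24, center_x_2 = 312, center_y_2 = 184, center_x_3 = 144, center_y_3 = 128, radius_3 = 40, px0_4 = 200, py0_4 = 128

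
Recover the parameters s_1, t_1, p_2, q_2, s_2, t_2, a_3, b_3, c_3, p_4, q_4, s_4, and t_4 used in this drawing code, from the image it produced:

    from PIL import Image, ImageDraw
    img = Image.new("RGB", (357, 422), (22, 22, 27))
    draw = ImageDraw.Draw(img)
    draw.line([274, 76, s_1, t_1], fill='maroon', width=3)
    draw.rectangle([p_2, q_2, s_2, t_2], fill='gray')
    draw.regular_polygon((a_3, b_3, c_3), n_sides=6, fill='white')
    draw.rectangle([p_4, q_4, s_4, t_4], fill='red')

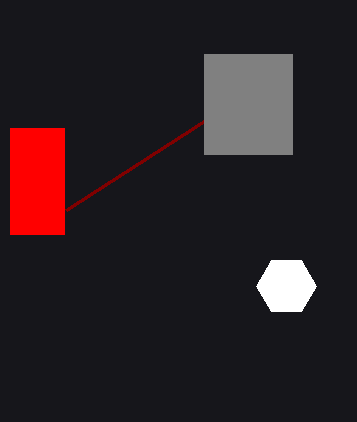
s_1 = 66, t_1 = 210, p_2 = 204, q_2 = 54, s_2 = 292, t_2 = 154, a_3 = 286, b_3 = 286, c_3 = 30, p_4 = 10, q_4 = 128, s_4 = 64, t_4 = 234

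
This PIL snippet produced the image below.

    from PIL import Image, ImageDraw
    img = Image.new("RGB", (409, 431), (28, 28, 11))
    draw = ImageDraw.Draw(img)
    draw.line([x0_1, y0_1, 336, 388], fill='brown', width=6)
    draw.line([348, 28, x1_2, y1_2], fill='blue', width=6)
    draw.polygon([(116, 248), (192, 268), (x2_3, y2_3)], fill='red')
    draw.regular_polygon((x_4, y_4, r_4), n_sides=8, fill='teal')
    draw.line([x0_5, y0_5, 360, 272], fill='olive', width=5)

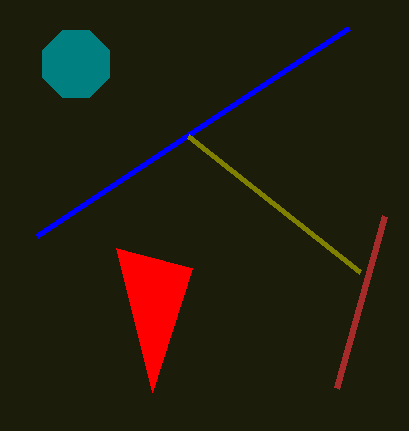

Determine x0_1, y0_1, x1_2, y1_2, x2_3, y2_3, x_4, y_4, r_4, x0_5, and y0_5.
x0_1 = 384
y0_1 = 216
x1_2 = 36
y1_2 = 236
x2_3 = 152
y2_3 = 392
x_4 = 76
y_4 = 64
r_4 = 36
x0_5 = 188
y0_5 = 136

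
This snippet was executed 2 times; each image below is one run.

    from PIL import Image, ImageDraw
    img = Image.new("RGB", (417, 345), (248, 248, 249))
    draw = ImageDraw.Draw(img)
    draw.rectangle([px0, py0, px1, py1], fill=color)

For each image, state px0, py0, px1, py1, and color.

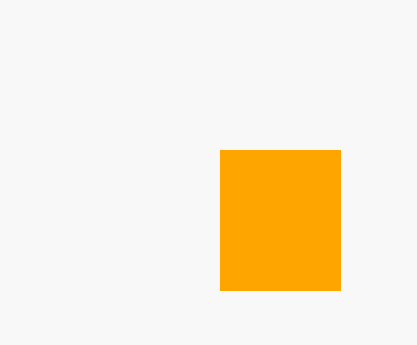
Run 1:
px0 = 220
py0 = 150
px1 = 340
py1 = 290
color = 'orange'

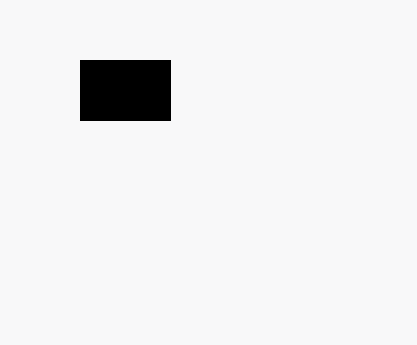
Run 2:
px0 = 80
py0 = 60
px1 = 170
py1 = 120
color = 'black'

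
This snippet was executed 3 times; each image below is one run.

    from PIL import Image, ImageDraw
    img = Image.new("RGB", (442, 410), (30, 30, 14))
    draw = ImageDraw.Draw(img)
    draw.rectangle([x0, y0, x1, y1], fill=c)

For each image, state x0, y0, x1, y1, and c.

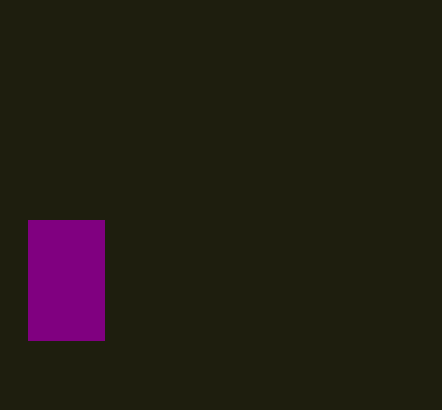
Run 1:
x0 = 28, y0 = 220, x1 = 104, y1 = 340, c = 'purple'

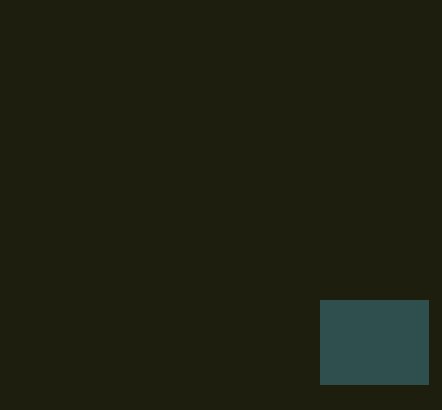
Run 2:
x0 = 320, y0 = 300, x1 = 428, y1 = 384, c = 'darkslategray'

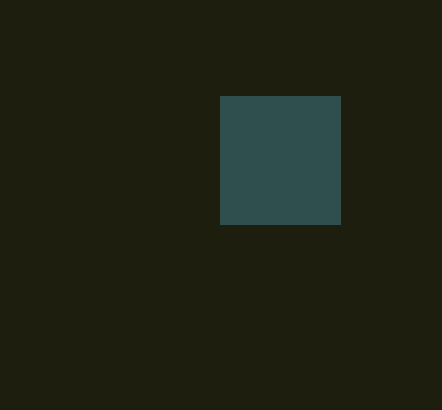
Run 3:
x0 = 220; y0 = 96; x1 = 340; y1 = 224; c = 'darkslategray'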